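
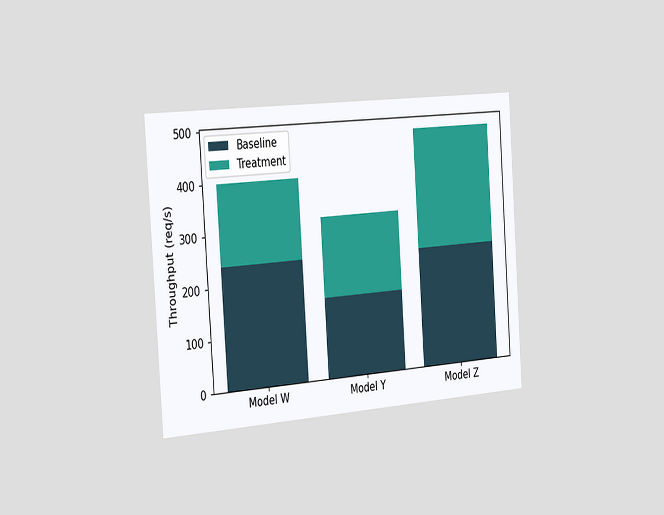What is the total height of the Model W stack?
The chart is tilted about 4° counter-clockwise and viewed slightly from the left. The Model W stack's top reaches 400req/s on the y-axis.

400req/s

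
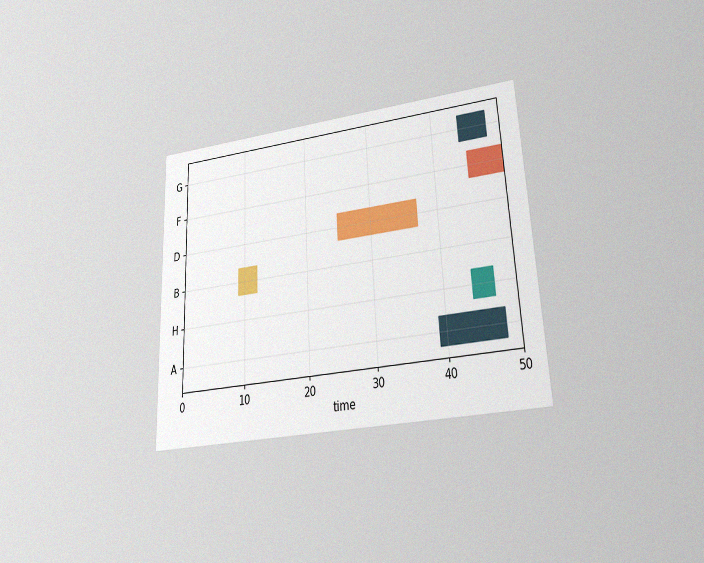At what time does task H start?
The chart is tilted about 3° counter-clockwise and viewed at a slight angle, with some photo noise. The H bar begins at t=44.

44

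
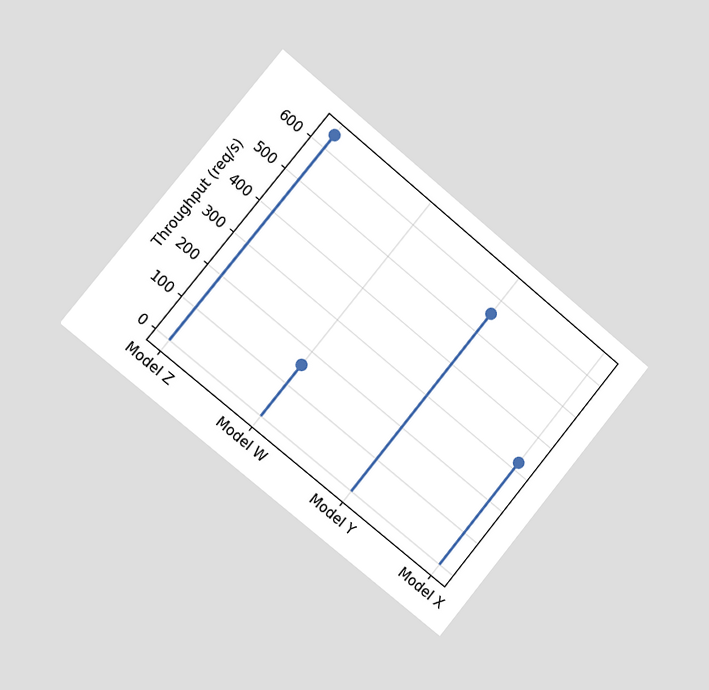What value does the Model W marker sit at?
The chart is tilted about 39° clockwise and viewed slightly from the left. The Model W marker sits at 160req/s.

160req/s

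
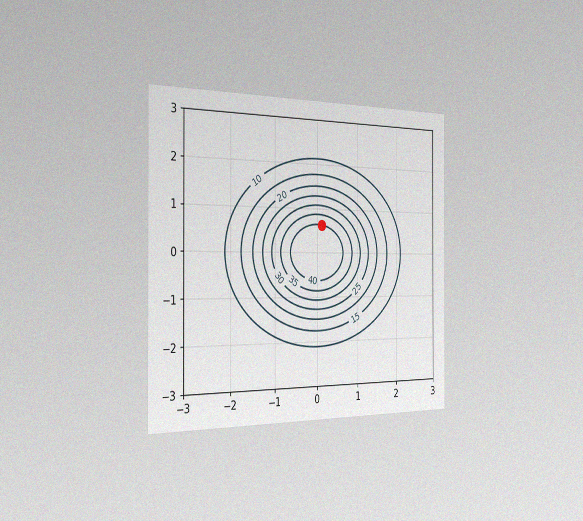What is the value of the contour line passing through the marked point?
40

The chart is viewed slightly from the left, with some photo noise. The marked point sits on the contour labelled 40.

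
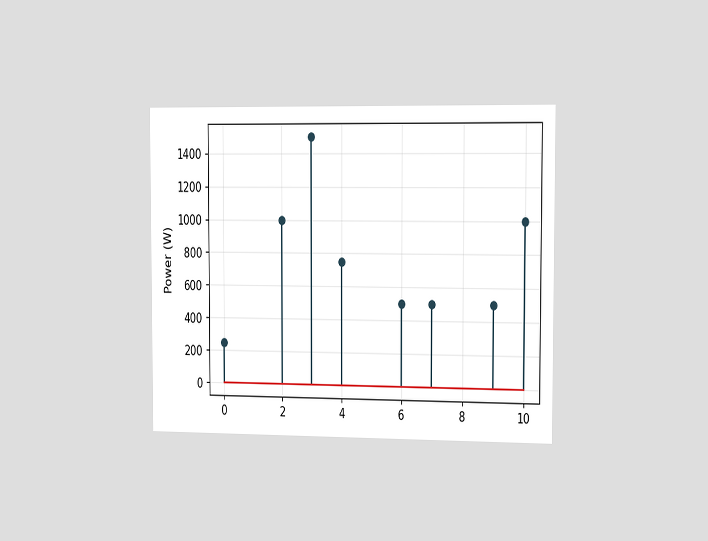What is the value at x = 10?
The chart is viewed slightly from the right. The stem at x=10 reaches 1000W.

1000W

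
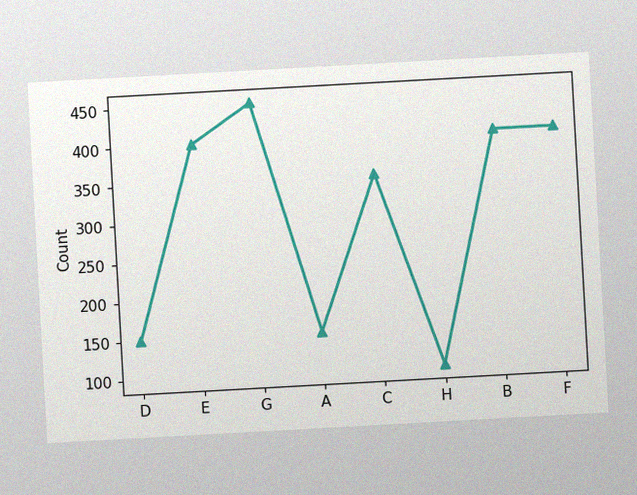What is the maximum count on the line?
The chart is tilted about 3° counter-clockwise, with some photo noise. The highest point is at G, and reading across to the y-axis gives 450.

450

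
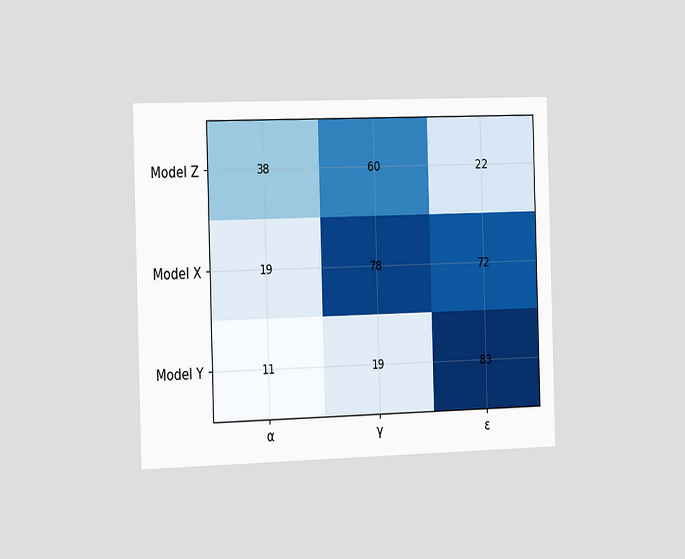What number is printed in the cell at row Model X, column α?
The chart is viewed slightly from the left. The (Model X, α) cell reads 19.

19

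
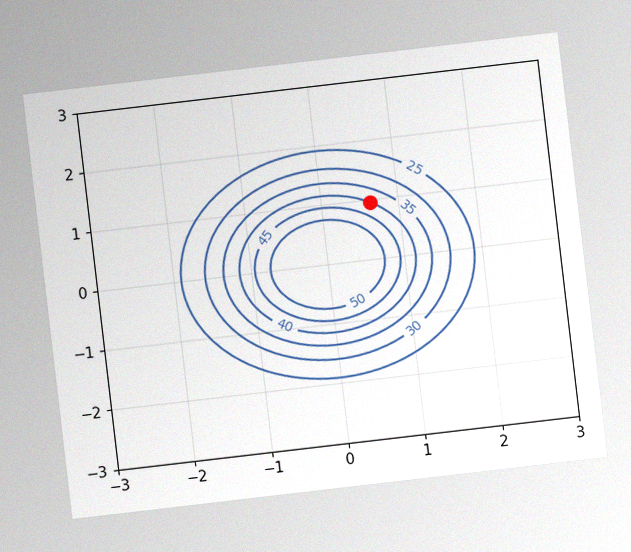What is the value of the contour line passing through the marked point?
The chart is tilted about 7° counter-clockwise, with some photo noise. The marked point sits on the contour labelled 40.

40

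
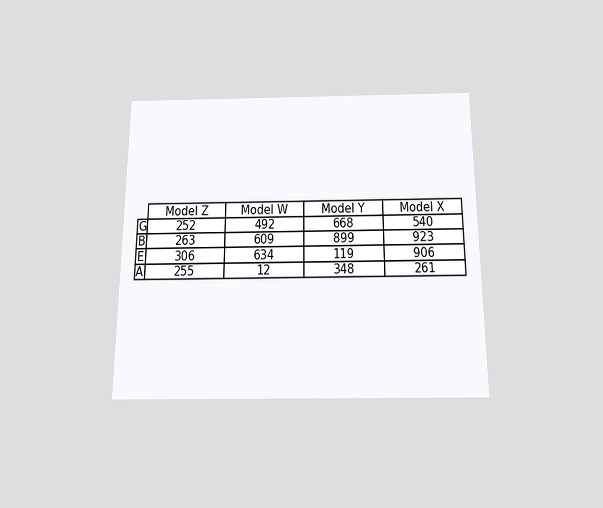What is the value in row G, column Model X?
540

The chart is viewed slightly from below. The (G, Model X) cell reads 540.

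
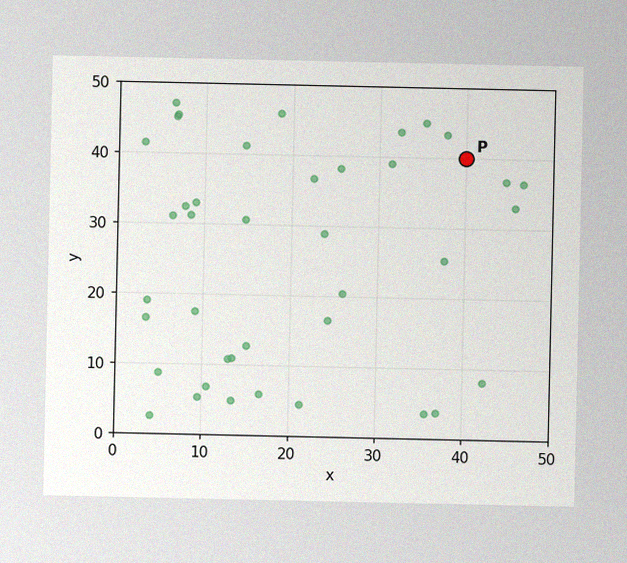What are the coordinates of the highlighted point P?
The image has some photo noise and uneven lighting. Following the gridlines from P to each axis, P sits at (40, 40).

(40, 40)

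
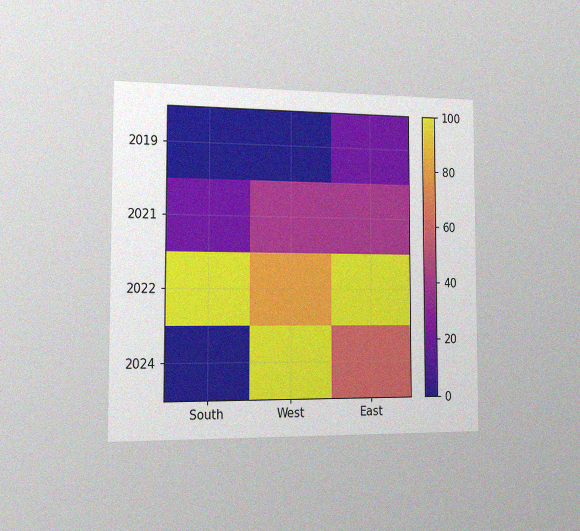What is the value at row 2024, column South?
The chart is viewed slightly from the left, with some photo noise. Matching cell (2024, South) against the colorbar gives 0.

0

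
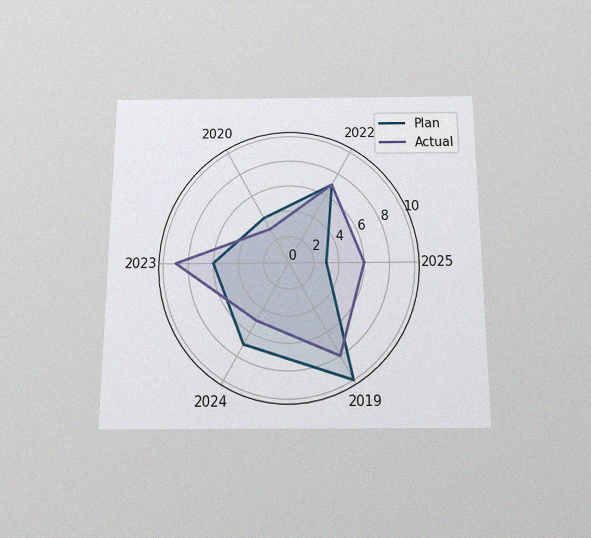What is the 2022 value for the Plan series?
7

The chart is viewed slightly from below, with some photo noise. On the 2022 axis, Plan reaches 7.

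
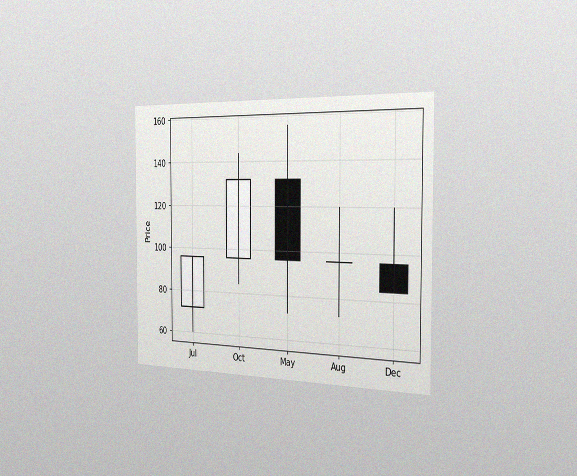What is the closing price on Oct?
132

The chart is viewed slightly from the right, with some photo noise. The Oct candle closes at 132.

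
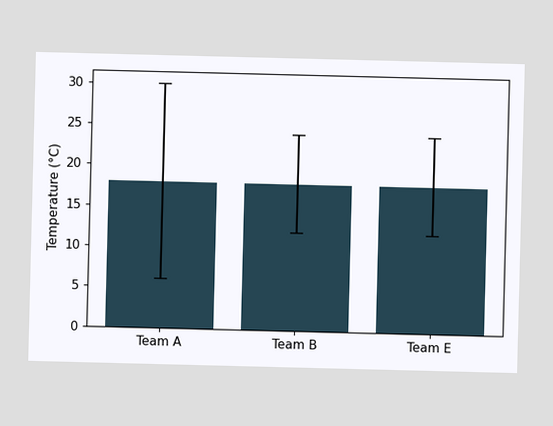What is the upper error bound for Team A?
30°C

The Team A bar's upper whisker reaches 30°C.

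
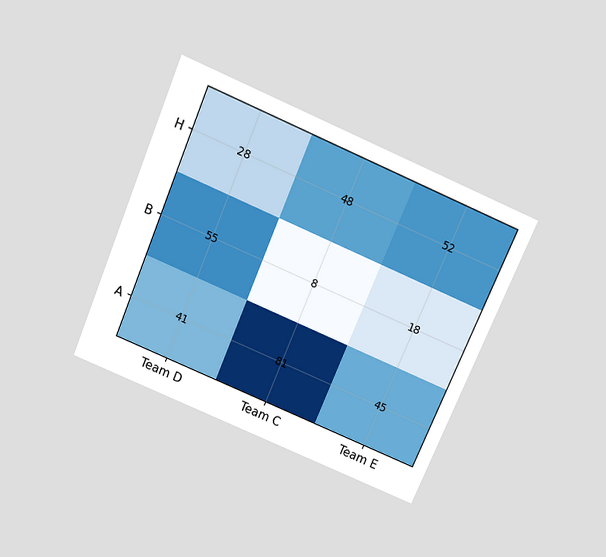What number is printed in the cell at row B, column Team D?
The chart is tilted about 23° clockwise and viewed slightly from above. The (B, Team D) cell reads 55.

55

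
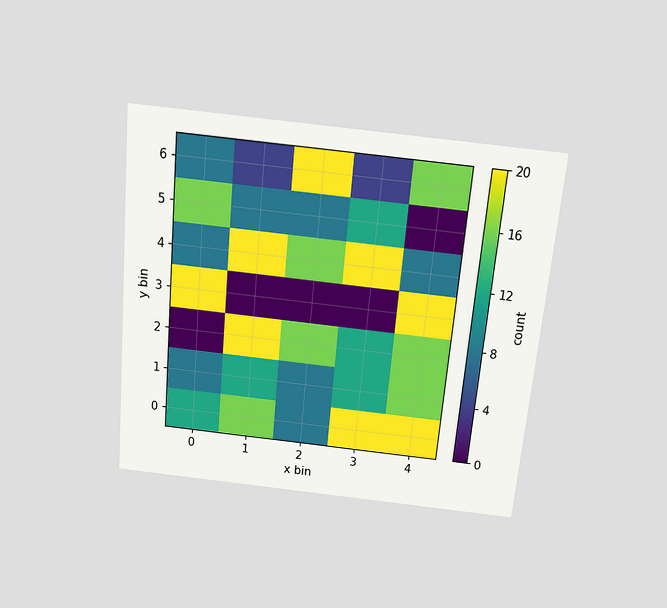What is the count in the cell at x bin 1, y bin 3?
The chart is tilted about 5° clockwise and viewed slightly from above. Matching the cell (1, 3) against the colorbar gives 0.

0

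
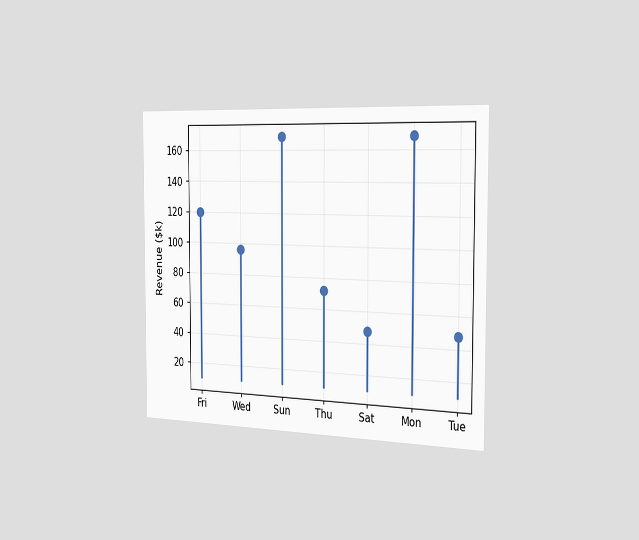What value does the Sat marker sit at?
$48k

The chart is viewed slightly from the right. The Sat marker sits at $48k.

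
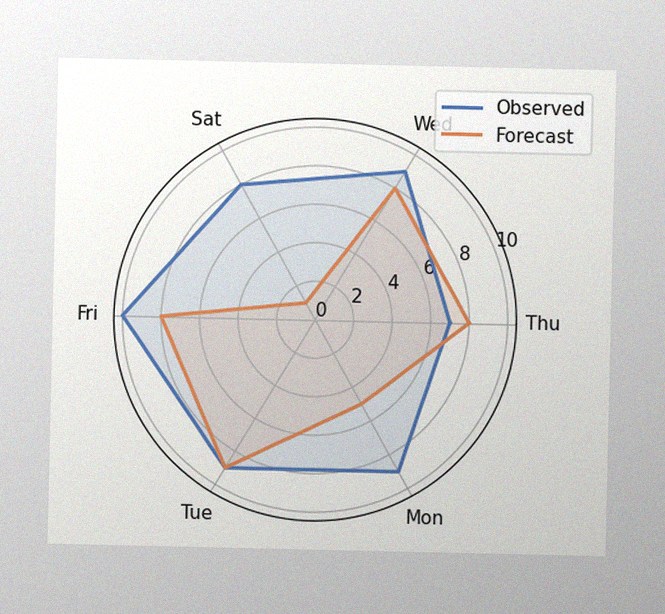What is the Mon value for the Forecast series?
The image has some photo noise and uneven lighting. On the Mon axis, Forecast reaches 5.

5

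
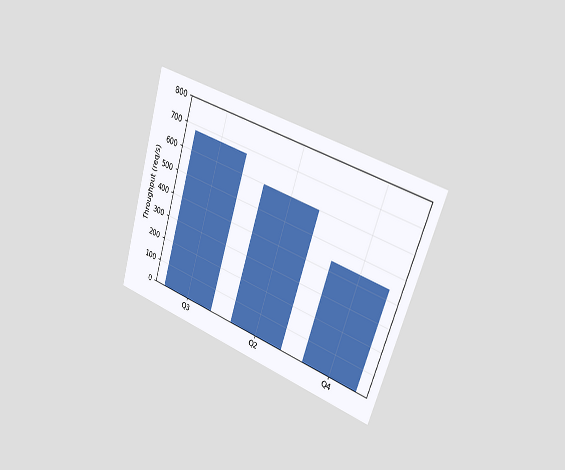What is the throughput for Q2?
600req/s

The chart is tilted about 17° clockwise and viewed slightly from the right. Reading along the chart's y-axis, the Q2 bar reaches 600req/s.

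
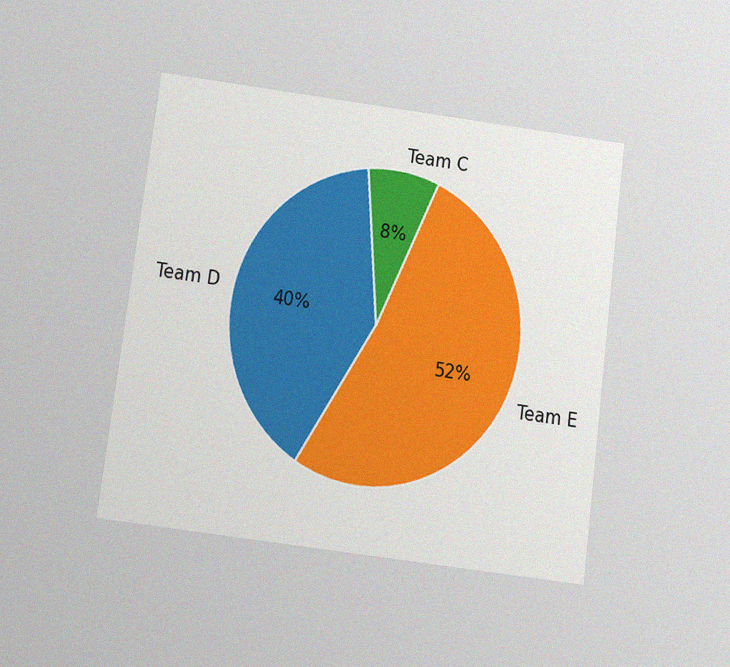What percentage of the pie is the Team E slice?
The chart is tilted about 7° clockwise and viewed at a slight angle, with some photo noise. The Team E slice takes up 52% of the pie.

52%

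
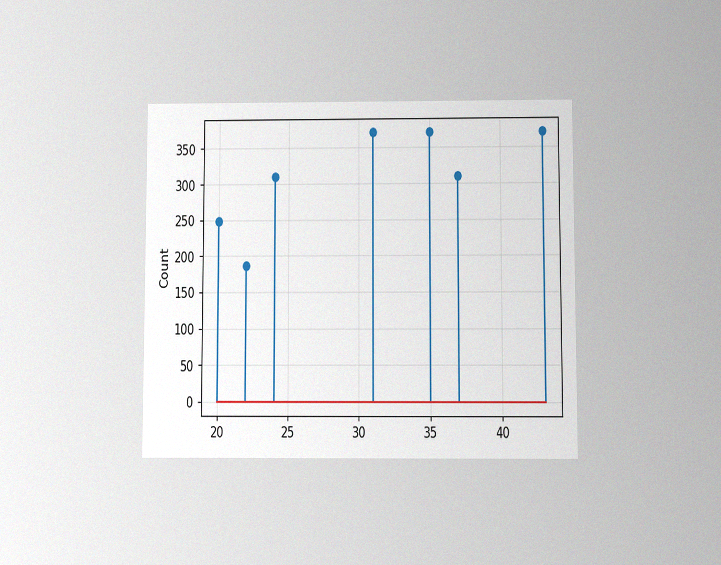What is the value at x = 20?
248

The chart is viewed slightly from below, with some photo noise. The stem at x=20 reaches 248.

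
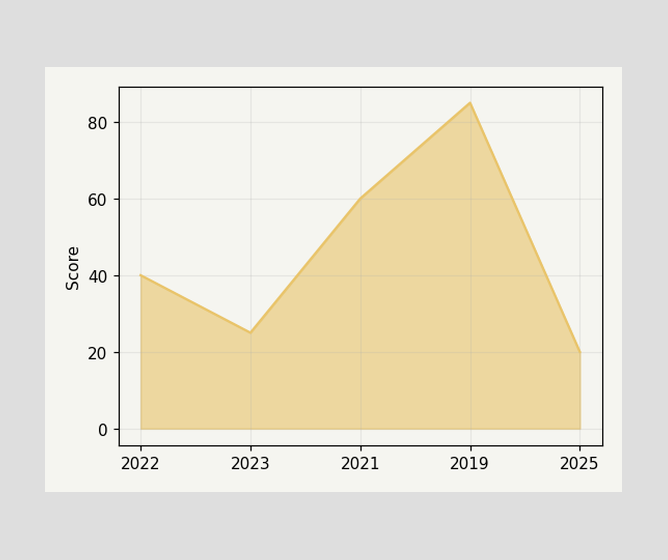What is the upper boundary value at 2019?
At 2019 the upper boundary is at 85.

85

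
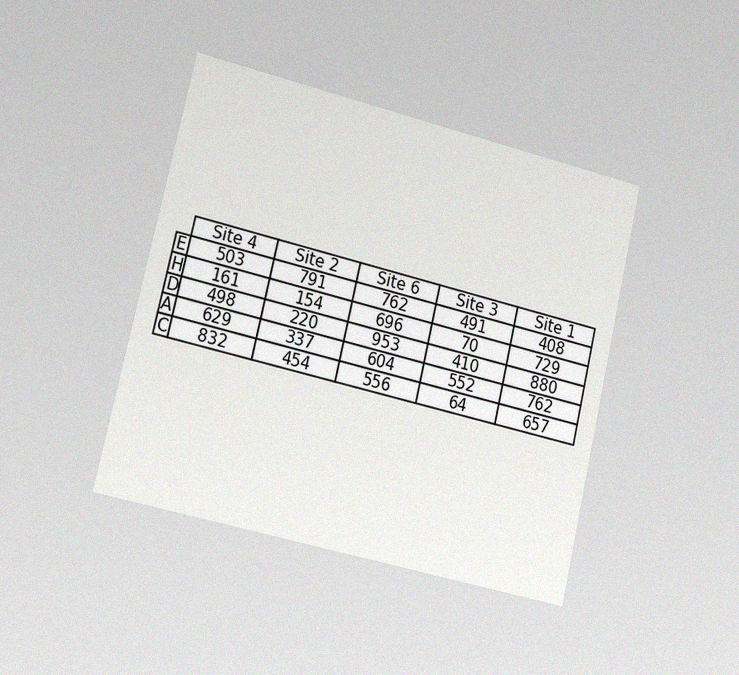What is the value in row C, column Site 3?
The chart is tilted about 13° clockwise and viewed slightly from the left, with some photo noise. The (C, Site 3) cell reads 64.

64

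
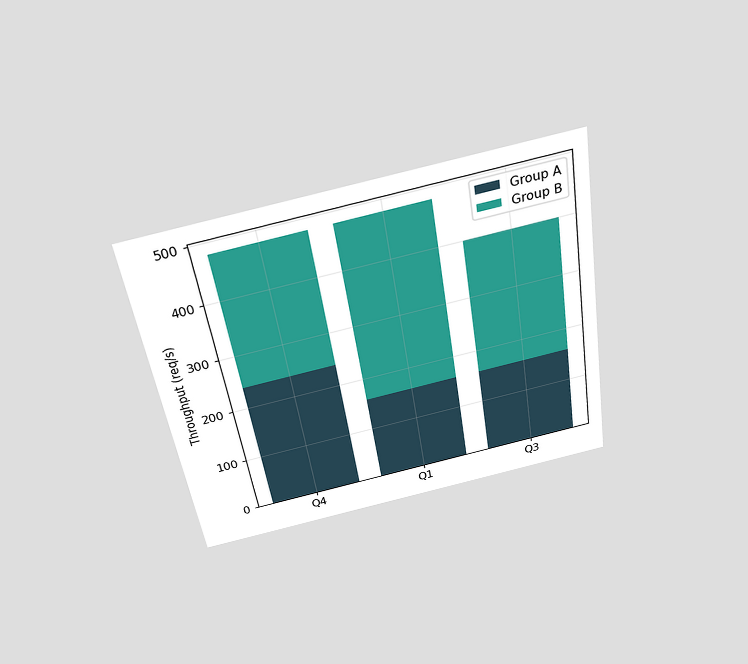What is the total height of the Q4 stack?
480req/s

The chart is tilted about 9° counter-clockwise and viewed slightly from above. The Q4 stack's top reaches 480req/s on the y-axis.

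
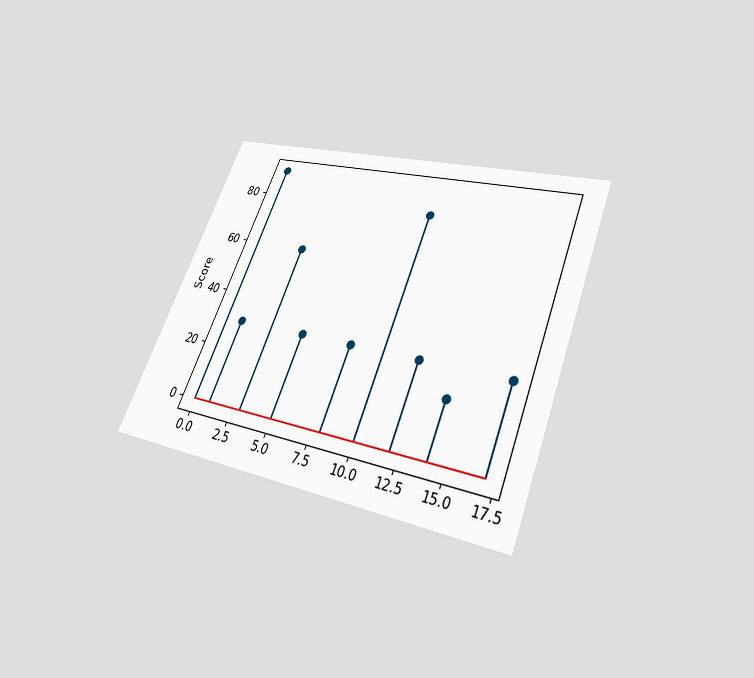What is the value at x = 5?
The chart is tilted about 22° clockwise and viewed slightly from below. The stem at x=5 reaches 30.

30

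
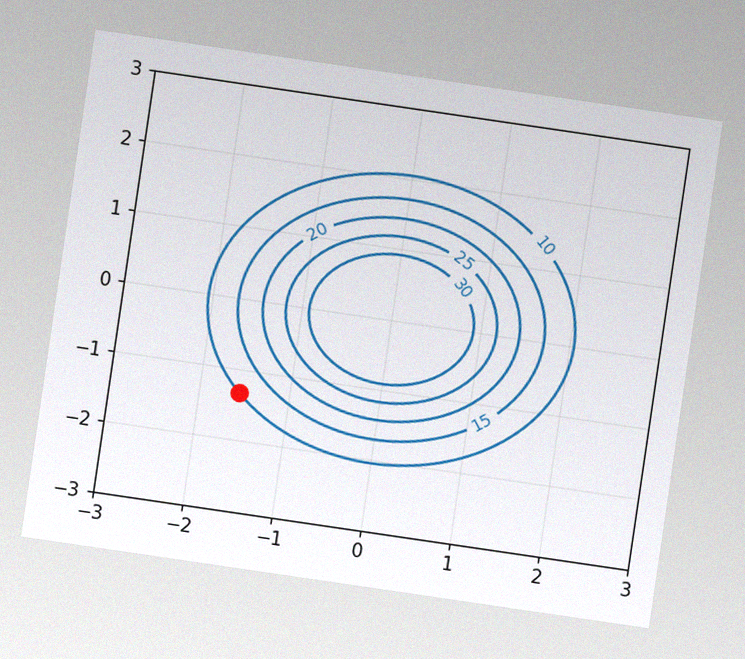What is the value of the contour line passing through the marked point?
10

The chart is tilted about 8° clockwise, with some photo noise. The marked point sits on the contour labelled 10.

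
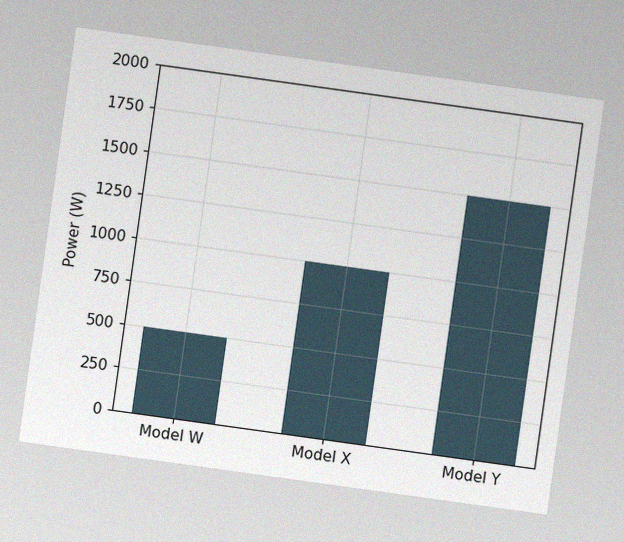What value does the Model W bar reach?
The chart is tilted about 8° clockwise, with some photo noise. Reading along the chart's y-axis, the Model W bar reaches 500W.

500W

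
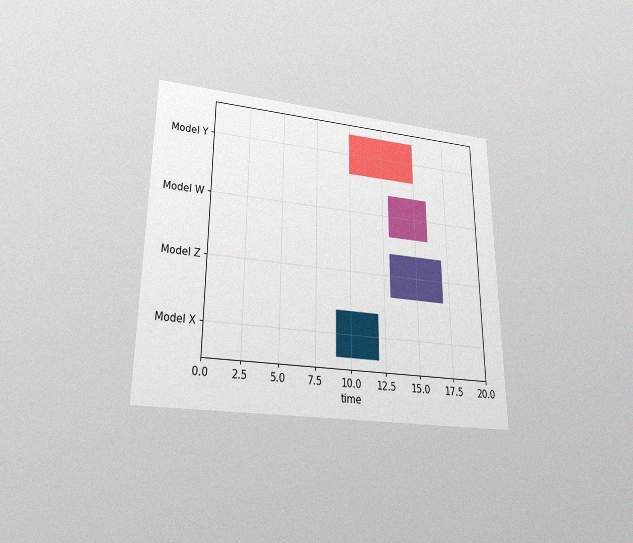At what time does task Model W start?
13

The chart is viewed slightly from below, with some photo noise. The Model W bar begins at t=13.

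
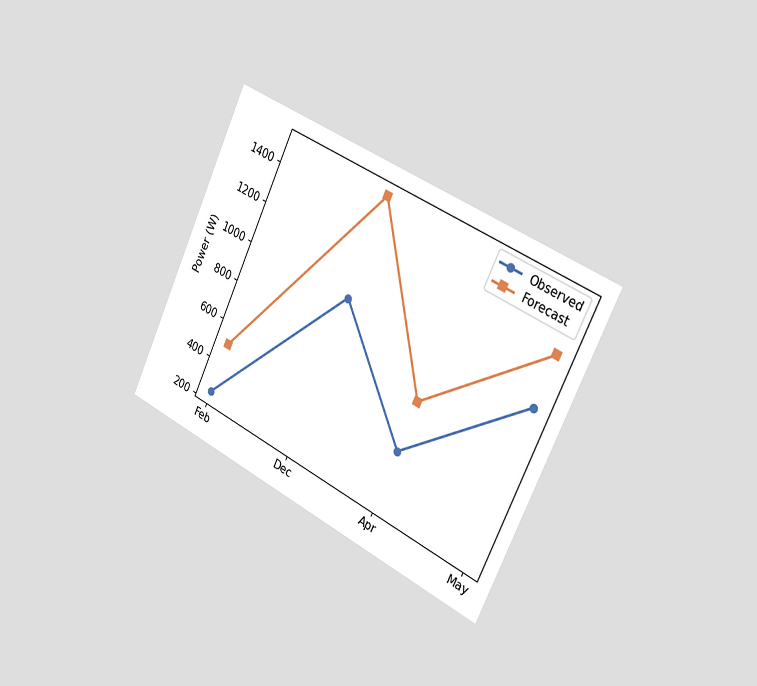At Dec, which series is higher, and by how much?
The chart is tilted about 25° clockwise and viewed slightly from the right. At Dec, Forecast sits above the other line by 500W.

Forecast, by 500W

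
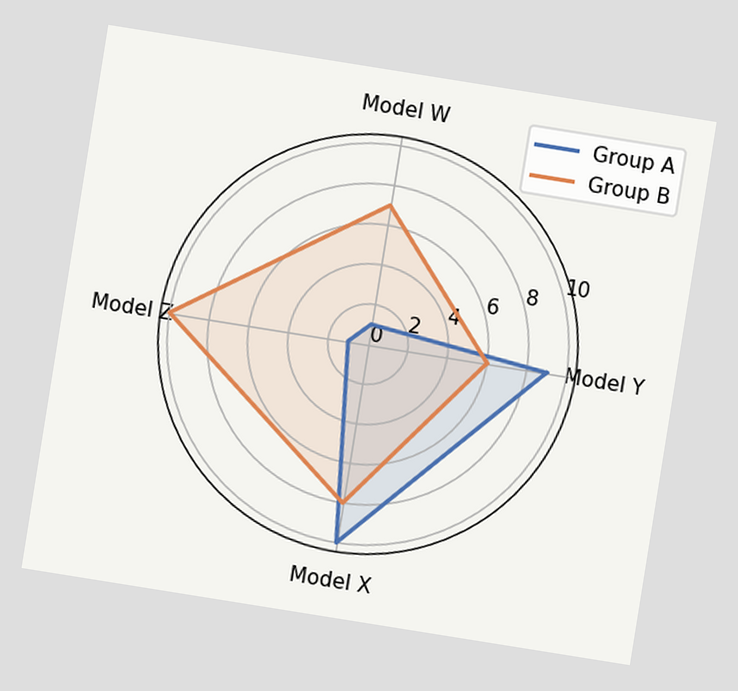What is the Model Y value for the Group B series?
The chart is tilted about 9° clockwise. On the Model Y axis, Group B reaches 6.

6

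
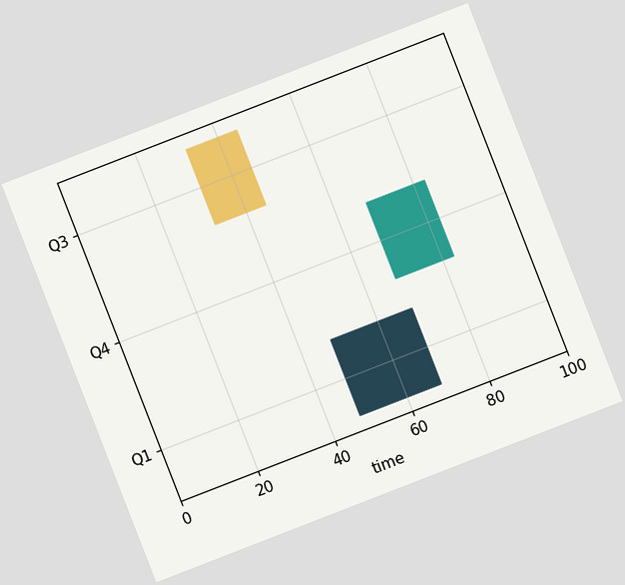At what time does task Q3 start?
32

The chart is tilted about 21° counter-clockwise. The Q3 bar begins at t=32.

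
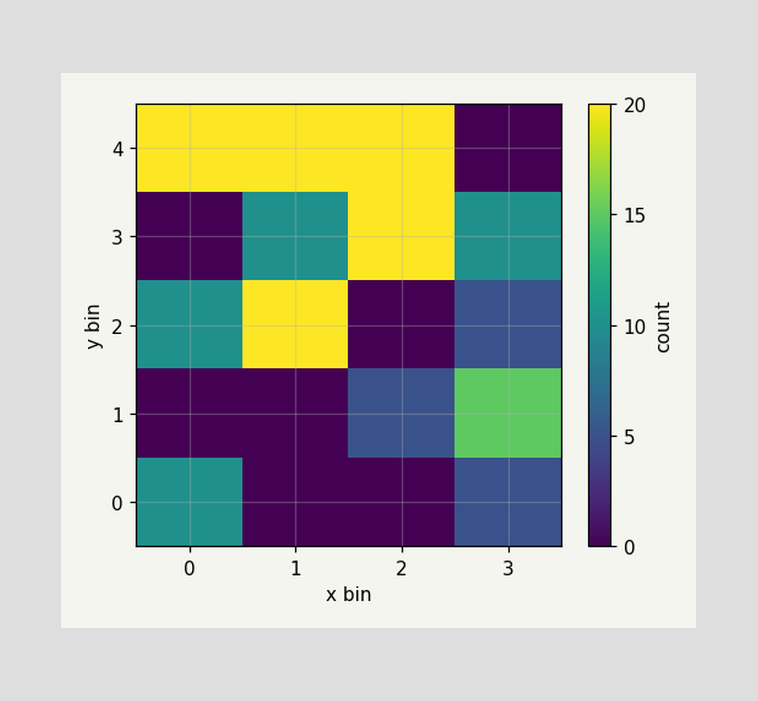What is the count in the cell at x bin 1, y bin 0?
0

Matching the cell (1, 0) against the colorbar gives 0.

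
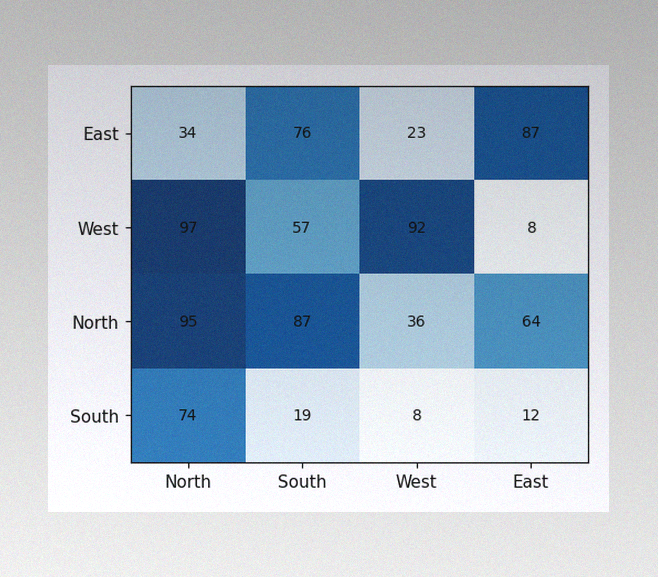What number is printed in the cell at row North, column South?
87

The image has some photo noise and uneven lighting. The (North, South) cell reads 87.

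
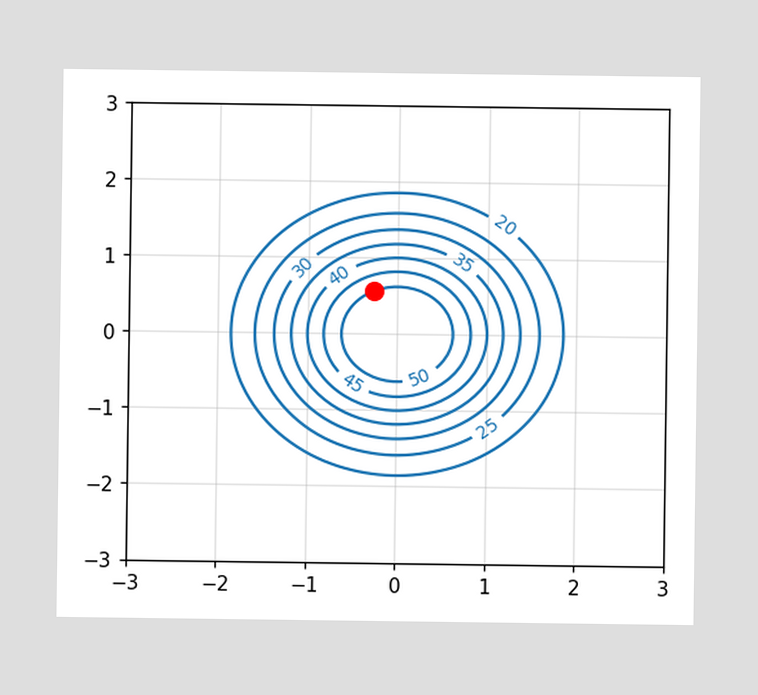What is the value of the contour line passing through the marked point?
50

The marked point sits on the contour labelled 50.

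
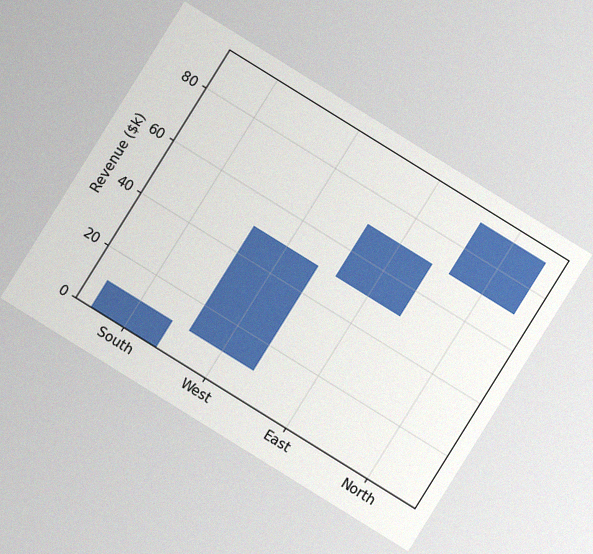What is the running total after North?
The chart is tilted about 32° clockwise, with some photo noise. After North the running total reaches $90k.

$90k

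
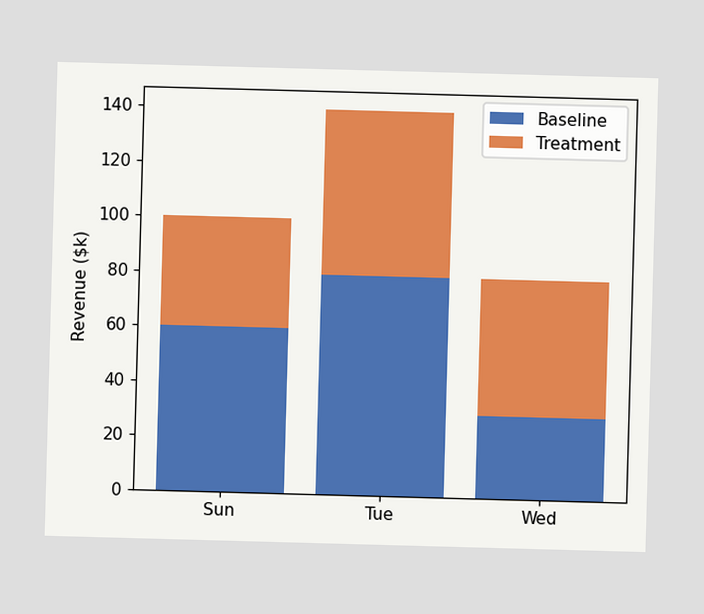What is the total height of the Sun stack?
$100k

The Sun stack's top reaches $100k on the y-axis.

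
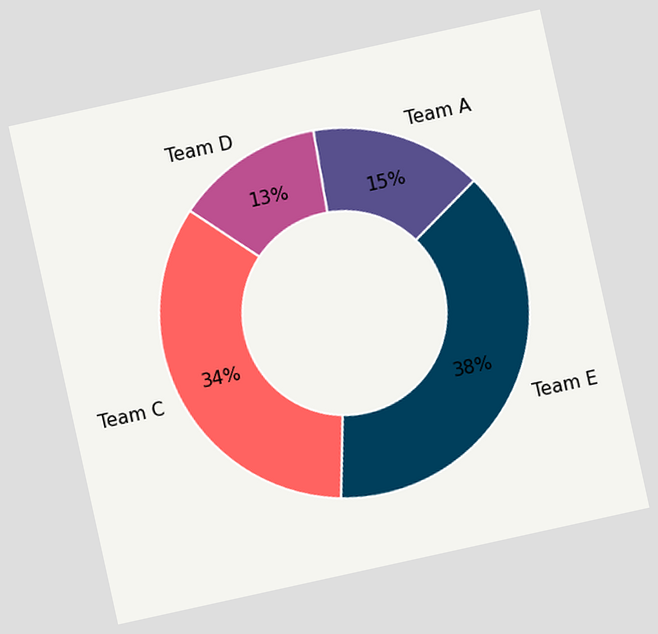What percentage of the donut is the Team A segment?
The chart is tilted about 12° counter-clockwise. The Team A segment takes up 15% of the ring.

15%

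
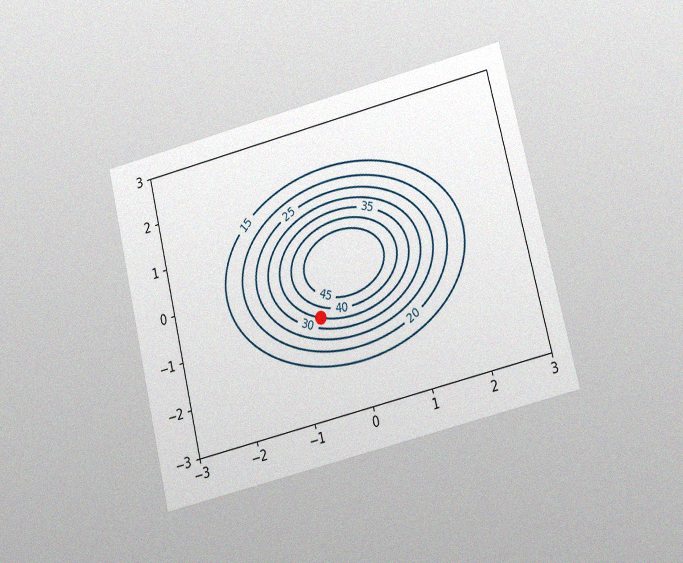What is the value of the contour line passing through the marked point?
35

The chart is tilted about 14° counter-clockwise and viewed at a slight angle, with some photo noise. The marked point sits on the contour labelled 35.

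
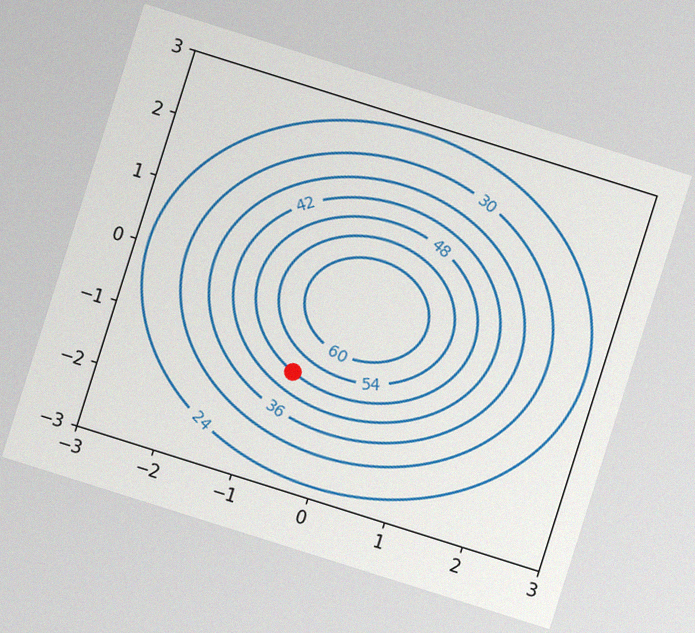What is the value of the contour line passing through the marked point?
The chart is tilted about 17° clockwise, with some photo noise. The marked point sits on the contour labelled 48.

48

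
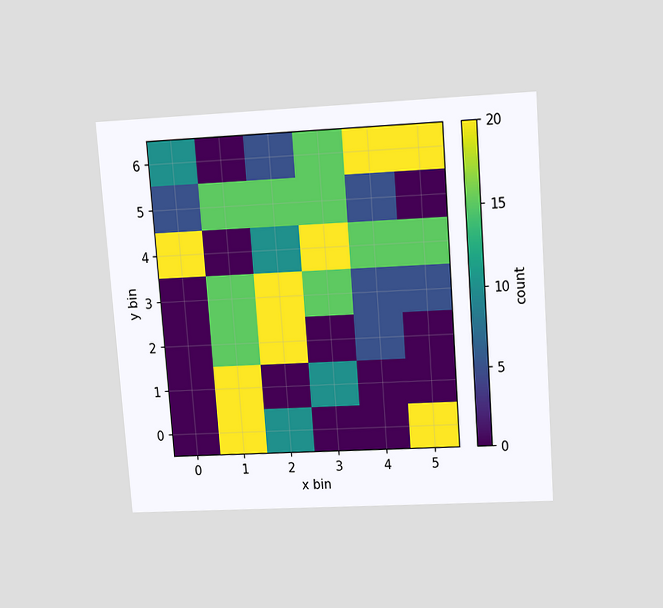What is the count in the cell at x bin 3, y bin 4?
20

The chart is tilted about 4° counter-clockwise and viewed slightly from above. Matching the cell (3, 4) against the colorbar gives 20.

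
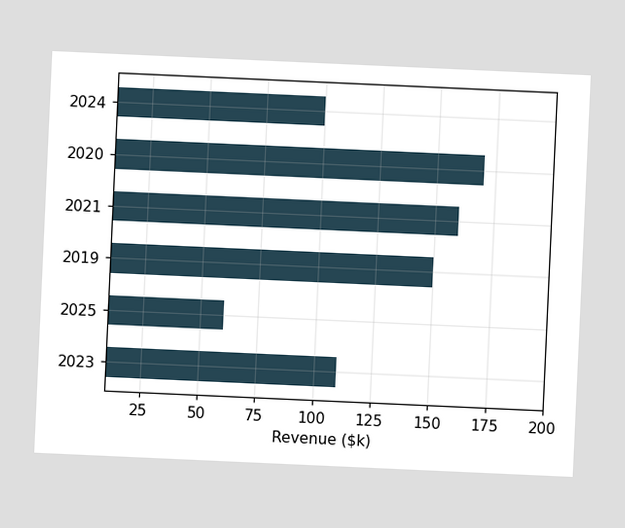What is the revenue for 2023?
$110k

The chart is tilted about 3° clockwise. Reading along the chart's x-axis, the 2023 bar reaches $110k.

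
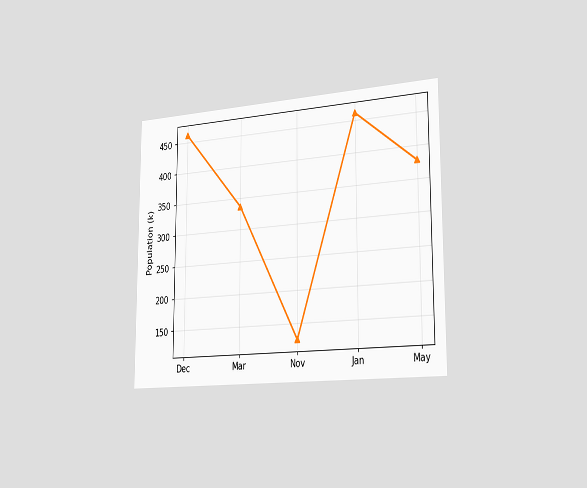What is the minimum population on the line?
The chart is viewed slightly from the right. The lowest point is at Nov, and reading across to the y-axis gives 126k.

126k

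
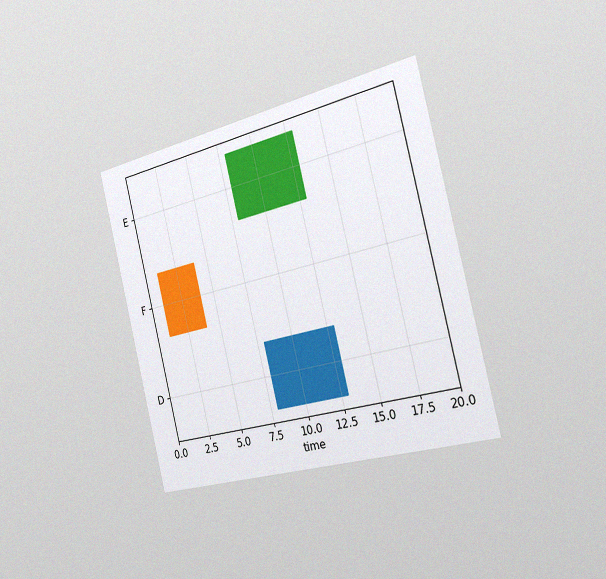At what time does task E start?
8

The chart is tilted about 14° counter-clockwise and viewed slightly from the right, with some photo noise. The E bar begins at t=8.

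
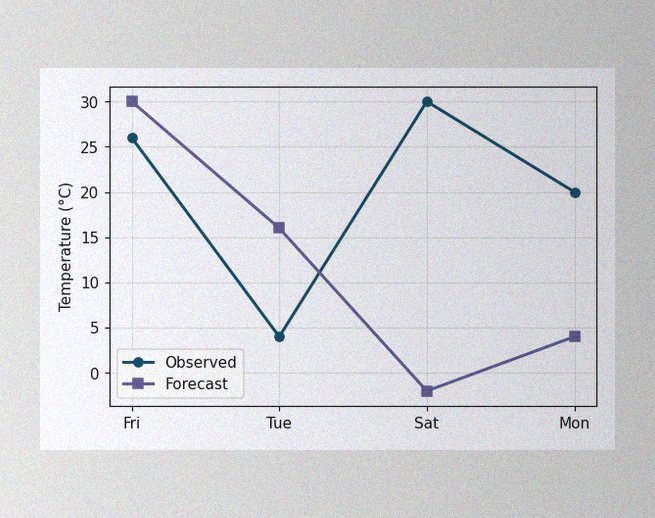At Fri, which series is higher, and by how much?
Forecast, by 4°C

The image has some photo noise and uneven lighting. At Fri, Forecast sits above the other line by 4°C.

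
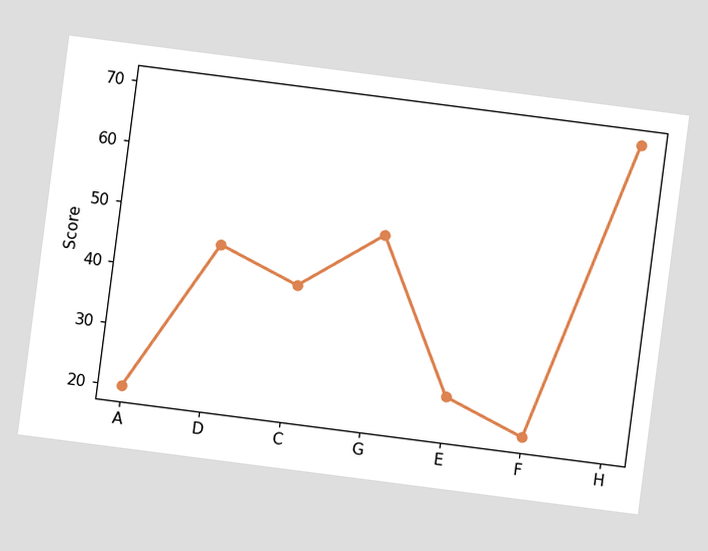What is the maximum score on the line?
70

The chart is tilted about 7° clockwise. The highest point is at H, and reading across to the y-axis gives 70.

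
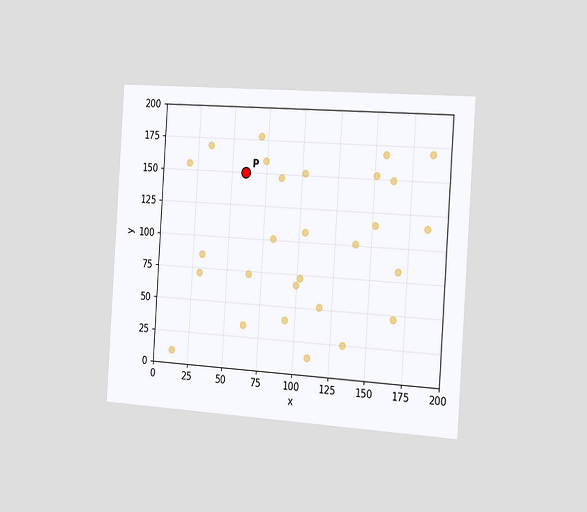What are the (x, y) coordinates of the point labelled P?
The chart is tilted about 4° clockwise and viewed slightly from the right. Following the gridlines from P to each axis, P sits at (60, 150).

(60, 150)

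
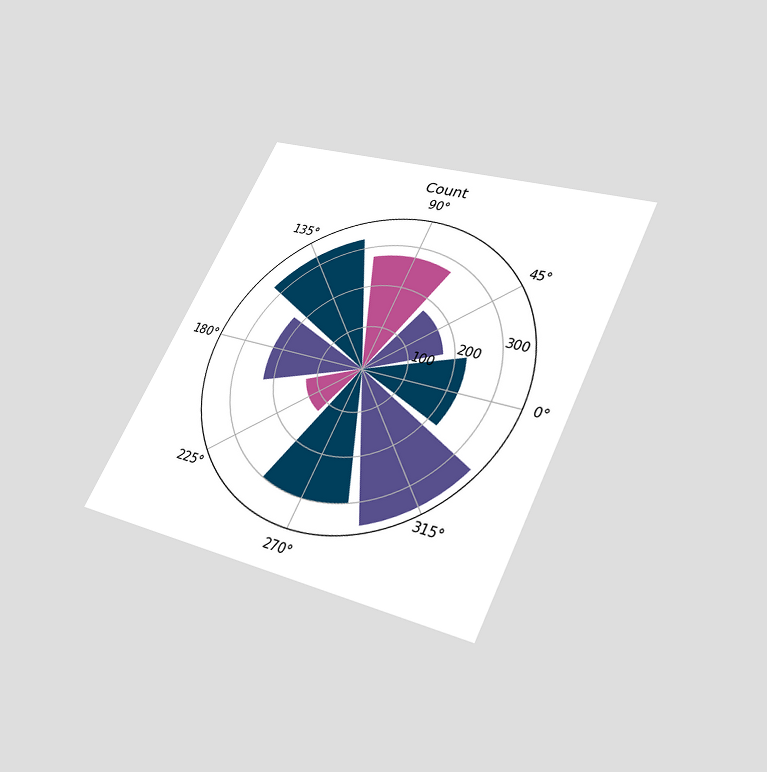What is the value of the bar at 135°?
325

The chart is tilted about 26° clockwise and viewed slightly from below. The bar at 135° reaches 325 on the radial axis.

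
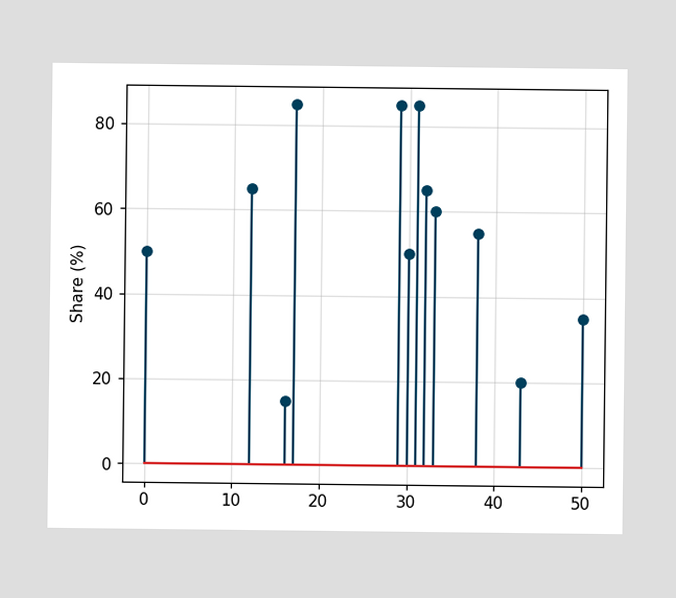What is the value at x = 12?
65%

The stem at x=12 reaches 65%.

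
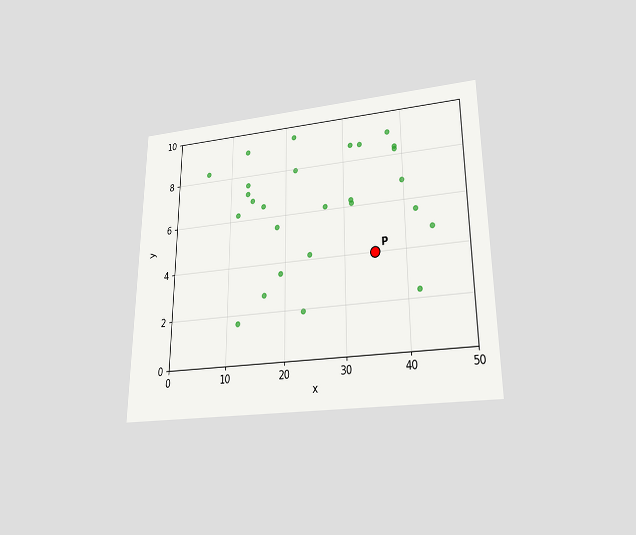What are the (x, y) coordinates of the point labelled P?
The chart is viewed slightly from below. Following the gridlines from P to each axis, P sits at (35, 4).

(35, 4)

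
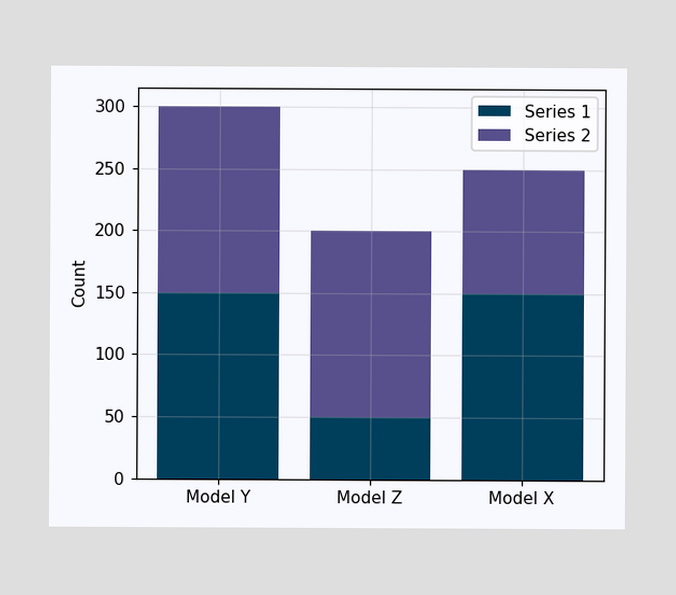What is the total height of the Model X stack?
The Model X stack's top reaches 250 on the y-axis.

250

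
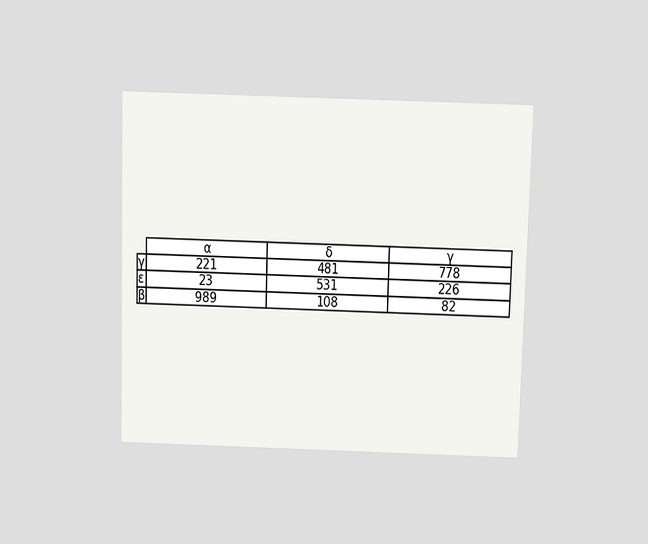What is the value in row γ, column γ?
778

The chart is viewed slightly from above. The (γ, γ) cell reads 778.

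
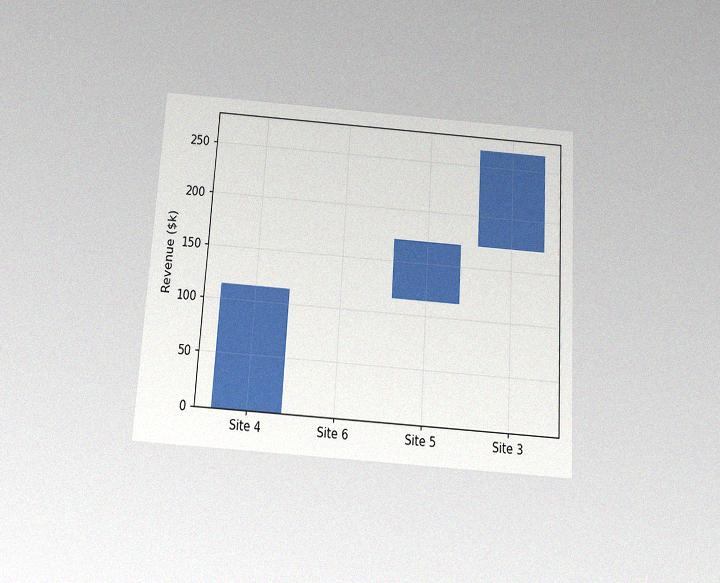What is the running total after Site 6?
$114k

The chart is tilted about 4° clockwise and viewed slightly from below, with some photo noise. After Site 6 the running total reaches $114k.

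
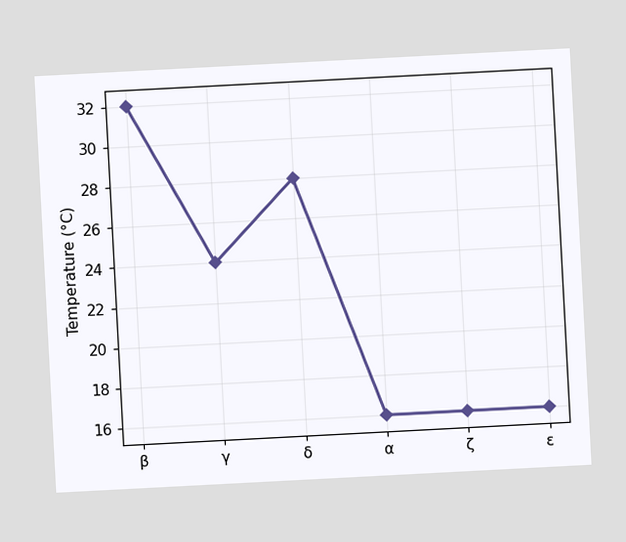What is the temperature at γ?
24°C

The chart is tilted about 3° counter-clockwise. At γ, the line is at 24°C.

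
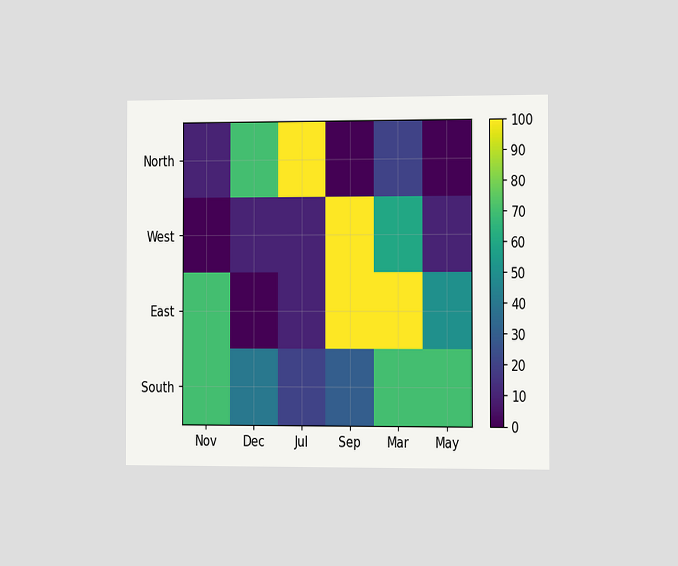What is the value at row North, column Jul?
The chart is viewed slightly from the right. Matching cell (North, Jul) against the colorbar gives 100.

100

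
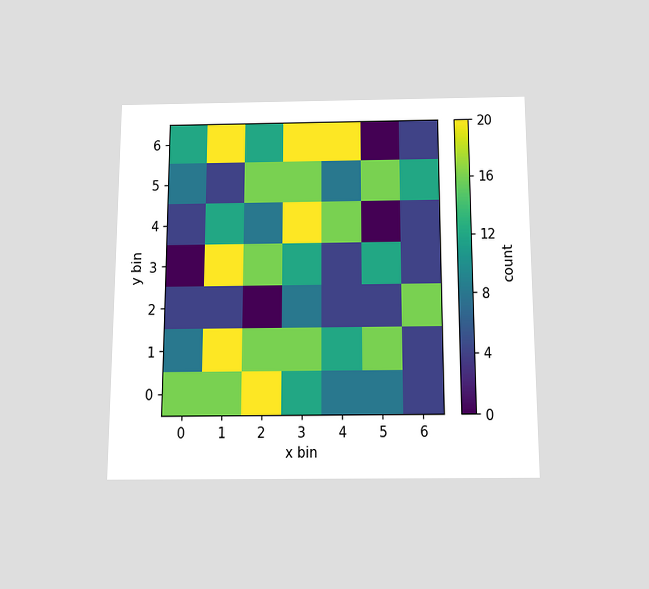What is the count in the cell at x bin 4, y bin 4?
16

The chart is viewed slightly from below. Matching the cell (4, 4) against the colorbar gives 16.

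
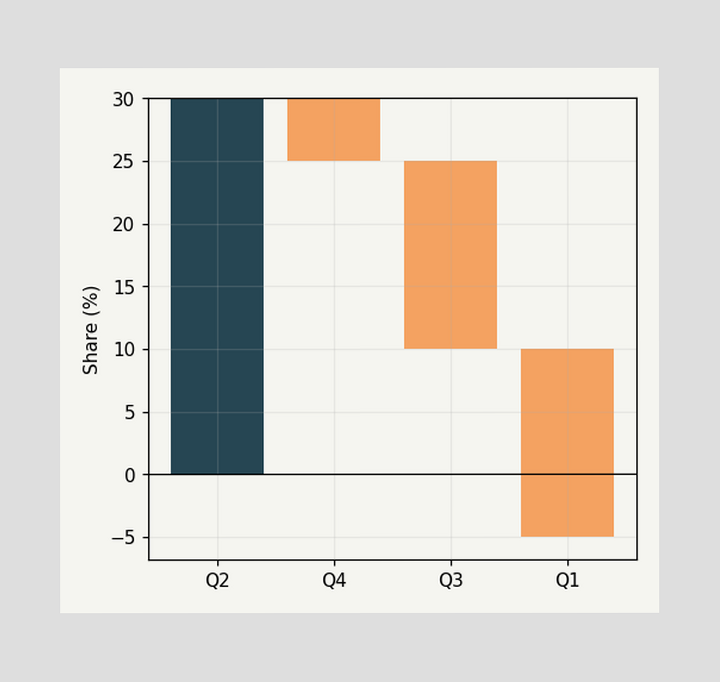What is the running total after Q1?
After Q1 the running total reaches -5%.

-5%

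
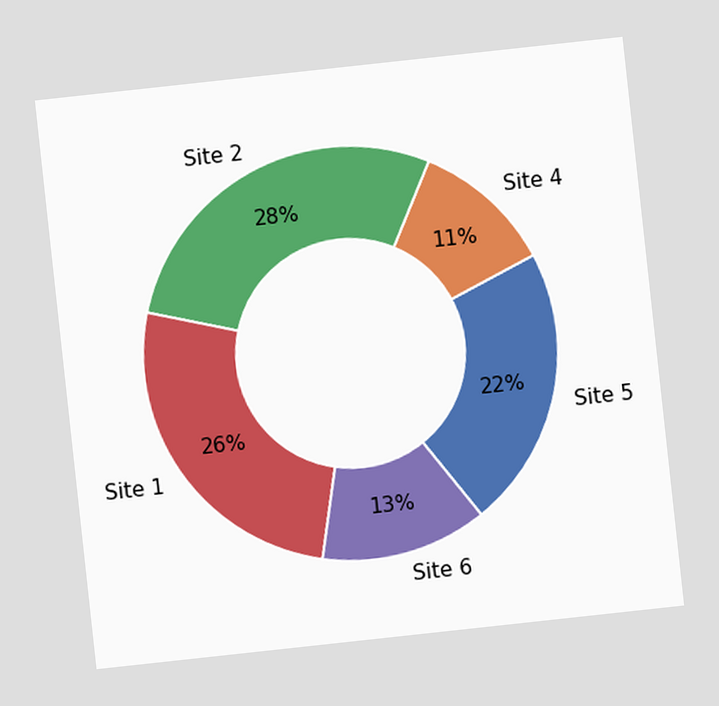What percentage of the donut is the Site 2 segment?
The chart is tilted about 6° counter-clockwise. The Site 2 segment takes up 28% of the ring.

28%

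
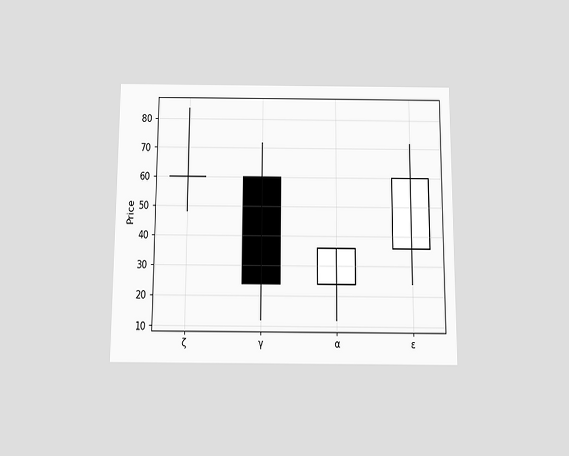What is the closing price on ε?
The chart is viewed slightly from below. The ε candle closes at 60.

60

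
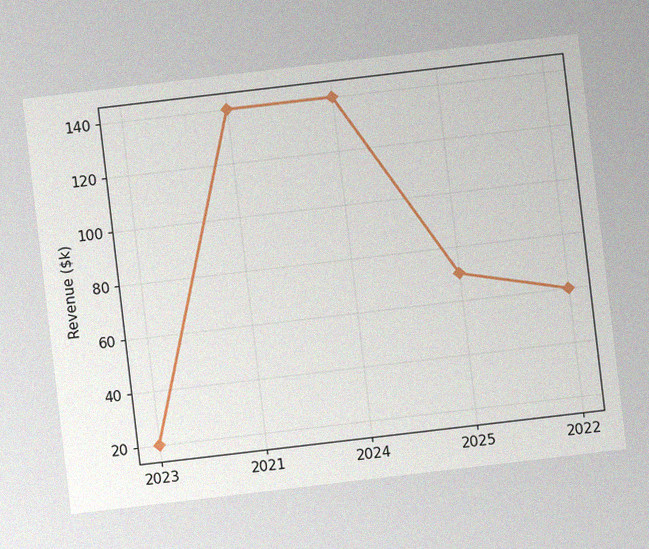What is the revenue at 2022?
$60k

The chart is tilted about 7° counter-clockwise, with some photo noise. At 2022, the line is at $60k.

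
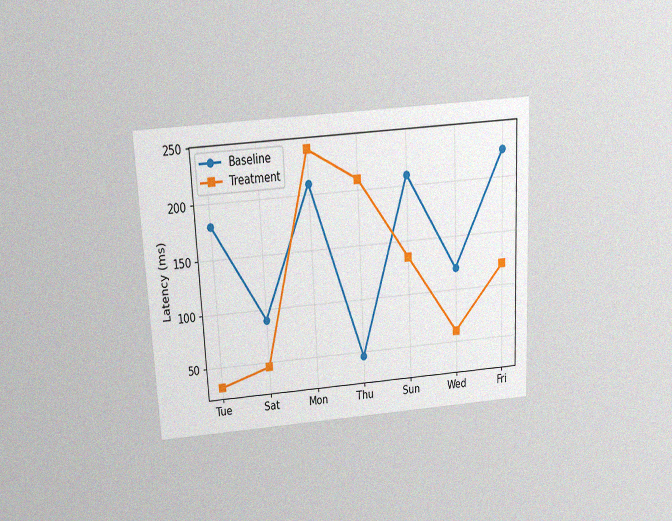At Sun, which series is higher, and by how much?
Baseline, by 75ms

The chart is tilted about 3° counter-clockwise and viewed slightly from above, with some photo noise. At Sun, Baseline sits above the other line by 75ms.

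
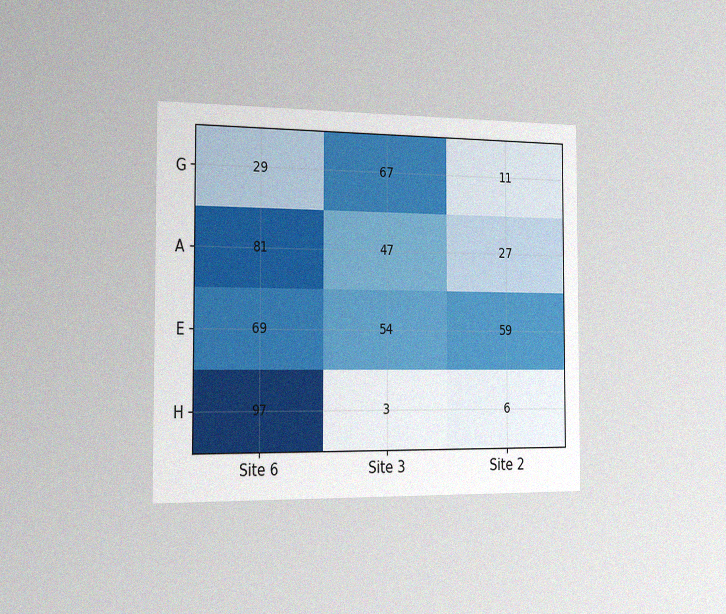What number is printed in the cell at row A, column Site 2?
27

The chart is viewed slightly from the left, with some photo noise. The (A, Site 2) cell reads 27.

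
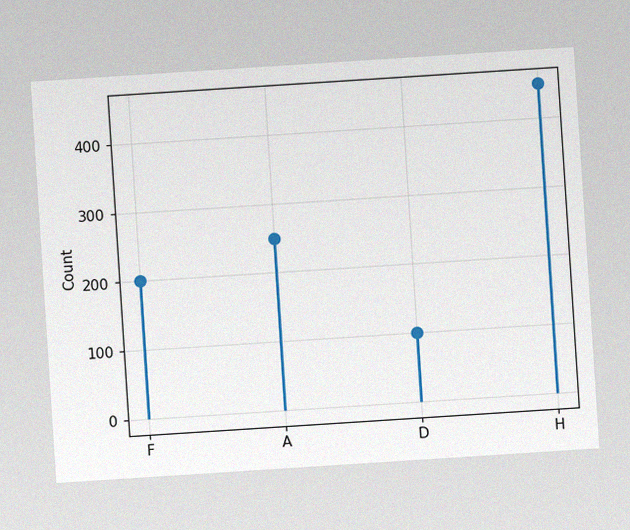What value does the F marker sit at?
200

The chart is tilted about 4° counter-clockwise, with some photo noise. The F marker sits at 200.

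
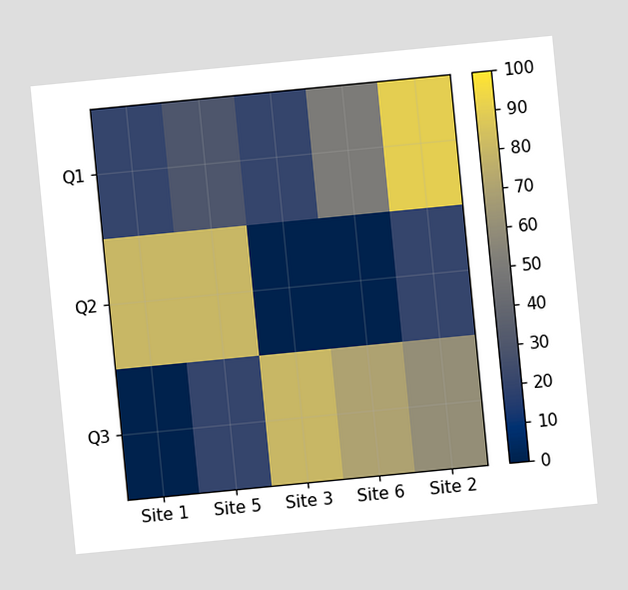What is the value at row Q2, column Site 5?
80

The chart is tilted about 6° counter-clockwise. Matching cell (Q2, Site 5) against the colorbar gives 80.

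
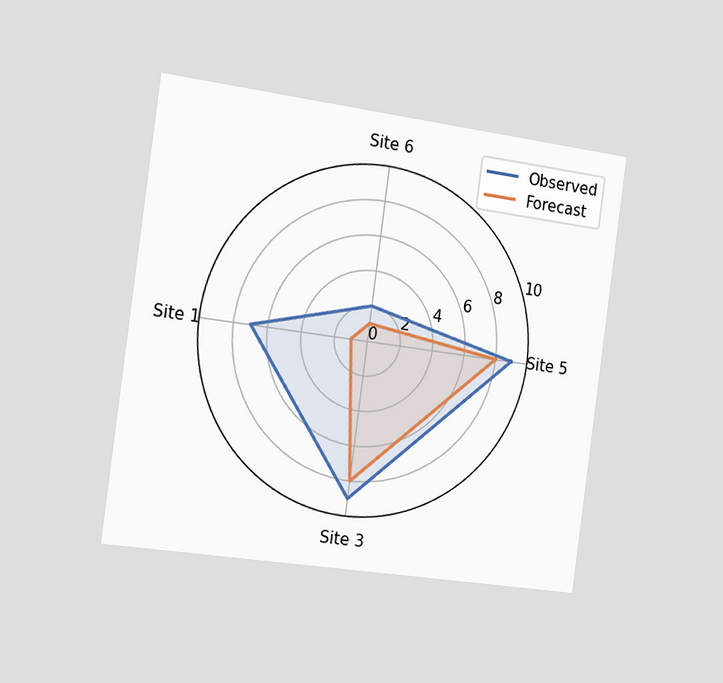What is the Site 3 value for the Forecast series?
The chart is tilted about 8° clockwise and viewed slightly from the left. On the Site 3 axis, Forecast reaches 8.

8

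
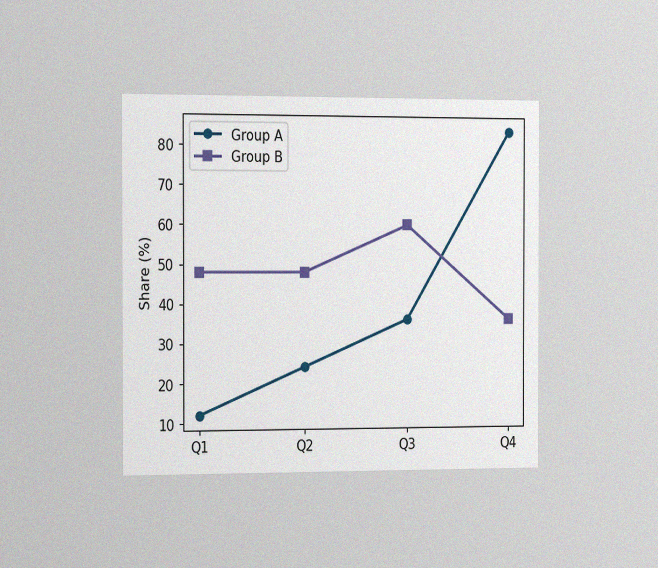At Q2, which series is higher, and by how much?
The chart is viewed slightly from the left, with some photo noise. At Q2, Group B sits above the other line by 24%.

Group B, by 24%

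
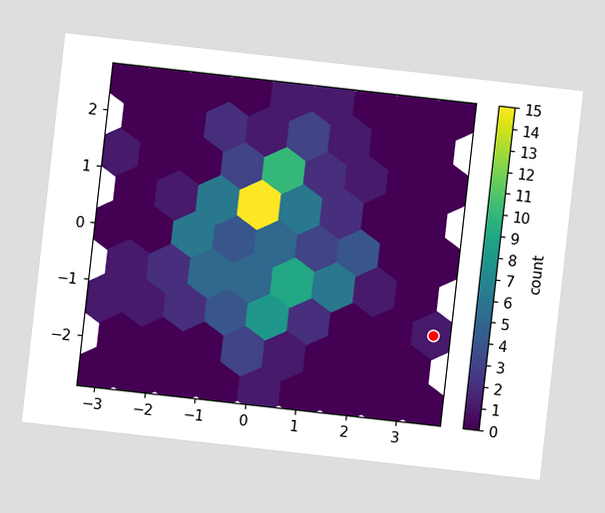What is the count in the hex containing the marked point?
1

The chart is tilted about 6° clockwise. The marked hex reads 1 on the colorbar.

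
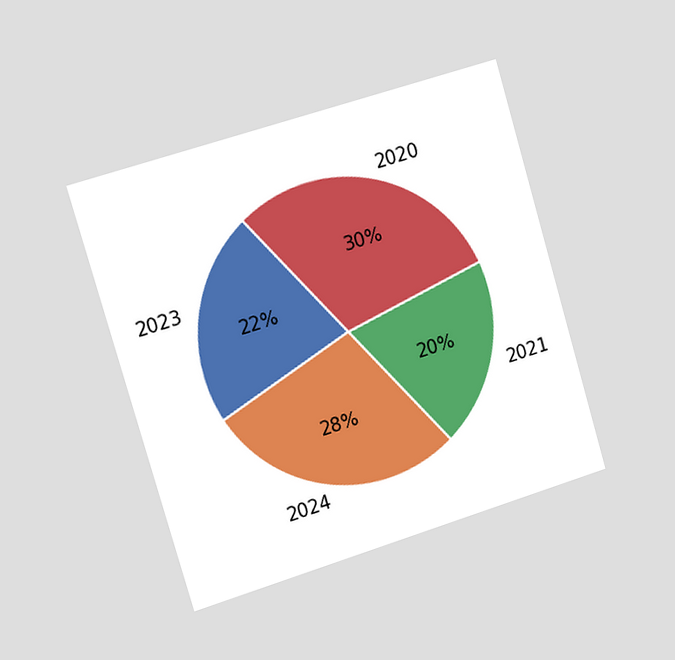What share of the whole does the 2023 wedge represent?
The chart is tilted about 16° counter-clockwise and viewed slightly from the left. The 2023 slice takes up 22% of the pie.

22%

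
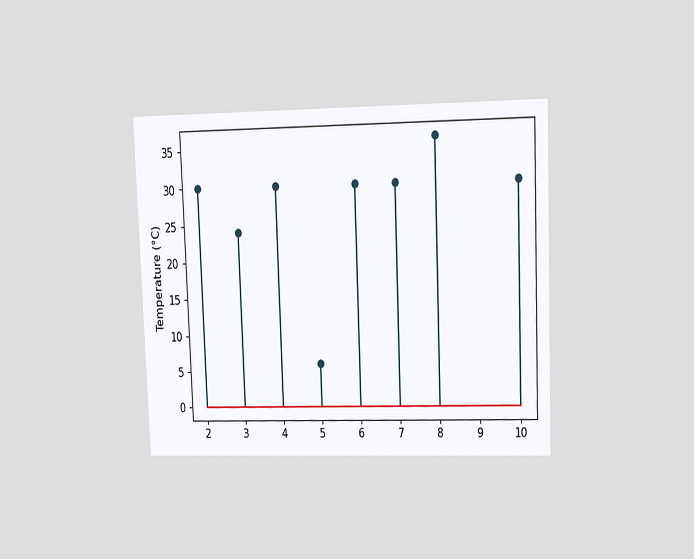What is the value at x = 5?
6°C

The chart is tilted about 2° counter-clockwise and viewed at a slight angle. The stem at x=5 reaches 6°C.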